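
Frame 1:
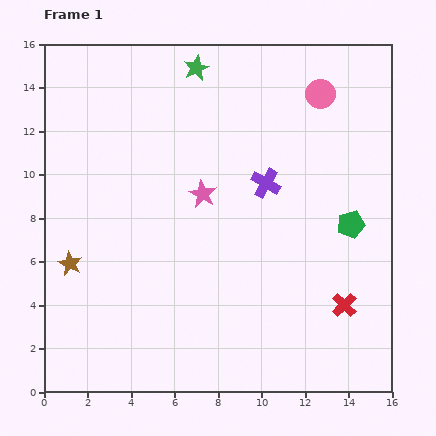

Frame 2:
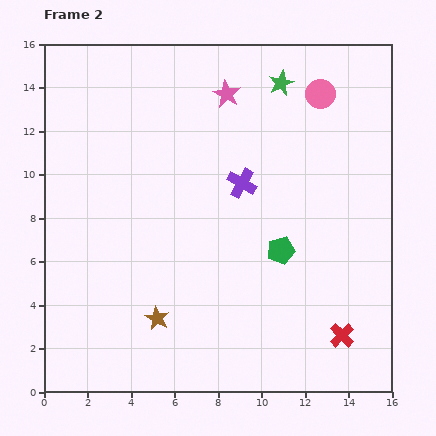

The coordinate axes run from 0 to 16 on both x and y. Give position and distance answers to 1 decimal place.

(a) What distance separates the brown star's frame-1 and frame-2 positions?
4.7

The brown star moved from (1.2, 5.9) to (5.2, 3.4), a distance of √(4.0² + 2.5²) ≈ 4.7.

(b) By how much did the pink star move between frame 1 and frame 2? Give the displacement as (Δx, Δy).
(1.1, 4.6)

The pink star was at (7.3, 9.1) in frame 1 and (8.4, 13.7) in frame 2.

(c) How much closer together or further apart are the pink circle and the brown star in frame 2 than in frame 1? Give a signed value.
-1.2

Distance in frame 1: 13.9. Distance in frame 2: 12.7.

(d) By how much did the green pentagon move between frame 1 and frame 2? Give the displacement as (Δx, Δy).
(-3.2, -1.2)

The green pentagon was at (14.1, 7.7) in frame 1 and (10.9, 6.5) in frame 2.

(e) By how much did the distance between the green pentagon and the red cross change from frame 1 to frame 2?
+1.1

Distance in frame 1: 3.7. Distance in frame 2: 4.8.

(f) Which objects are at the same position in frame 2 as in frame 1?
the pink circle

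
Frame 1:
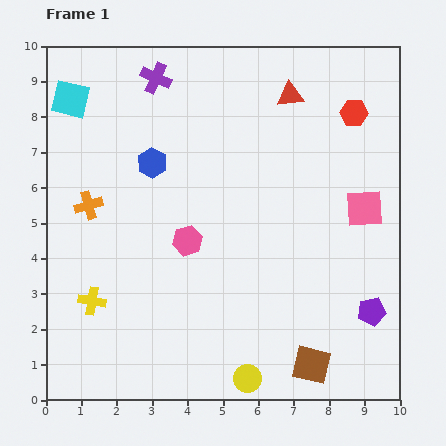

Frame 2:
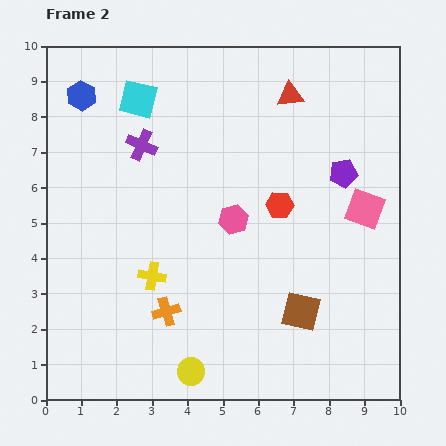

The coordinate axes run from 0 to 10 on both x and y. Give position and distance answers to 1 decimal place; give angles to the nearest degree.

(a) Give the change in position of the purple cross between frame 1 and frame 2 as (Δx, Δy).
(-0.4, -1.9)

The purple cross was at (3.1, 9.1) in frame 1 and (2.7, 7.2) in frame 2.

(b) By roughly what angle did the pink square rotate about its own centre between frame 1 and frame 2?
24° clockwise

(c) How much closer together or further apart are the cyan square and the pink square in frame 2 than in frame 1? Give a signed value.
-1.8

Distance in frame 1: 8.9. Distance in frame 2: 7.1.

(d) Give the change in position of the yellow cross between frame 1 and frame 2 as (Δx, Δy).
(1.7, 0.7)

The yellow cross was at (1.3, 2.8) in frame 1 and (3.0, 3.5) in frame 2.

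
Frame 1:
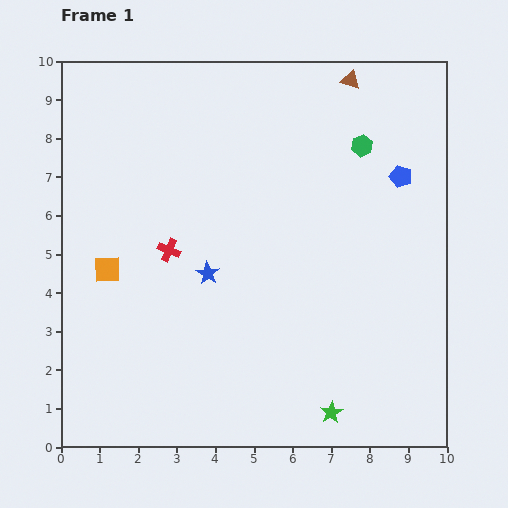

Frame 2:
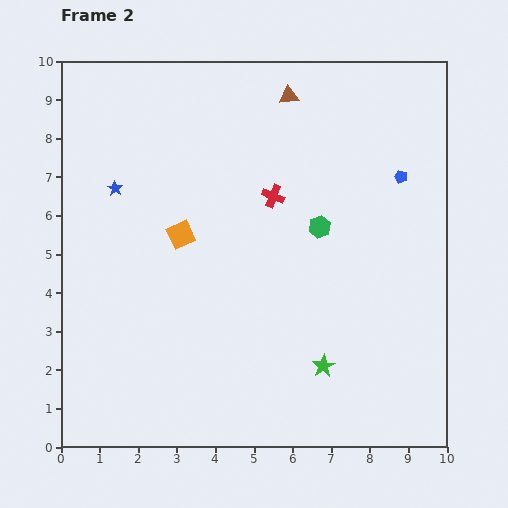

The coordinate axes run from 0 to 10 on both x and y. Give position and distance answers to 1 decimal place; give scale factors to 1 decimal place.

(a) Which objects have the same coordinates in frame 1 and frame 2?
the blue pentagon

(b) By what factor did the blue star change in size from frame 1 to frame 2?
0.6×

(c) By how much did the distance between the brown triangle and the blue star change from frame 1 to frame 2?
-1.1

Distance in frame 1: 6.2. Distance in frame 2: 5.1.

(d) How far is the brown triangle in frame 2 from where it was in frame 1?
1.6

The brown triangle moved from (7.5, 9.5) to (5.9, 9.1), a distance of √(1.6² + 0.4²) ≈ 1.6.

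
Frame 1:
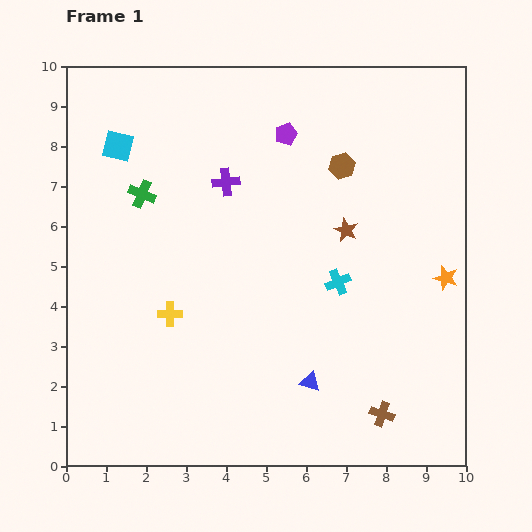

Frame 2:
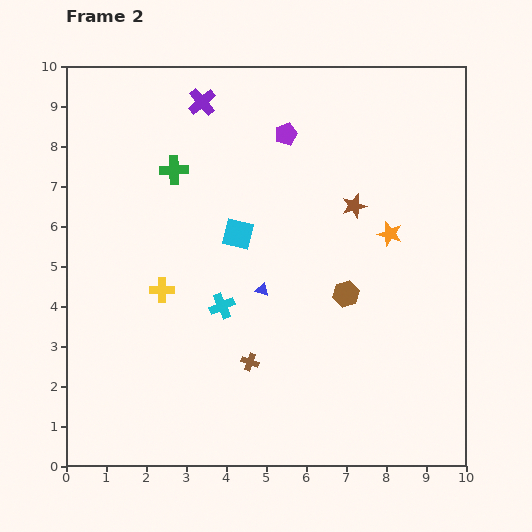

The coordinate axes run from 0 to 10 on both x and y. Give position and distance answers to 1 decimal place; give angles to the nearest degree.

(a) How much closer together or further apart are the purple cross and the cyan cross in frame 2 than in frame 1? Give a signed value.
+1.3

Distance in frame 1: 3.8. Distance in frame 2: 5.1.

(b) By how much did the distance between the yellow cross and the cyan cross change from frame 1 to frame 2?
-2.7

Distance in frame 1: 4.3. Distance in frame 2: 1.6.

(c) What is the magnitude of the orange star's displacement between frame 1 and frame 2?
1.8

The orange star moved from (9.5, 4.7) to (8.1, 5.8), a distance of √(1.4² + 1.1²) ≈ 1.8.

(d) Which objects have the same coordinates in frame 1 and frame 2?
the purple pentagon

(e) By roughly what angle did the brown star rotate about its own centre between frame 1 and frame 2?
30° clockwise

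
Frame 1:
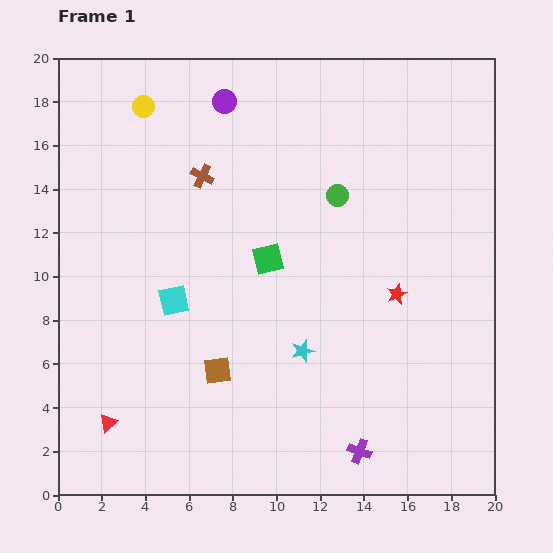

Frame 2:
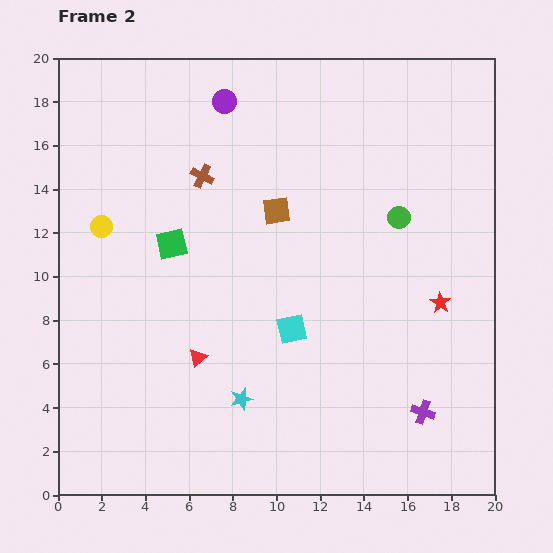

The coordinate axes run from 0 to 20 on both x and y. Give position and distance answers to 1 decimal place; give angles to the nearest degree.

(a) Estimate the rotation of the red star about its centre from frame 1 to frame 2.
15° counter-clockwise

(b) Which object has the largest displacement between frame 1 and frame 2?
the brown square

(moved 7.8; next 5.8)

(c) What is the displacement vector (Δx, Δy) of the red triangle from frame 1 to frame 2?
(4.1, 3.0)

The red triangle was at (2.3, 3.3) in frame 1 and (6.4, 6.3) in frame 2.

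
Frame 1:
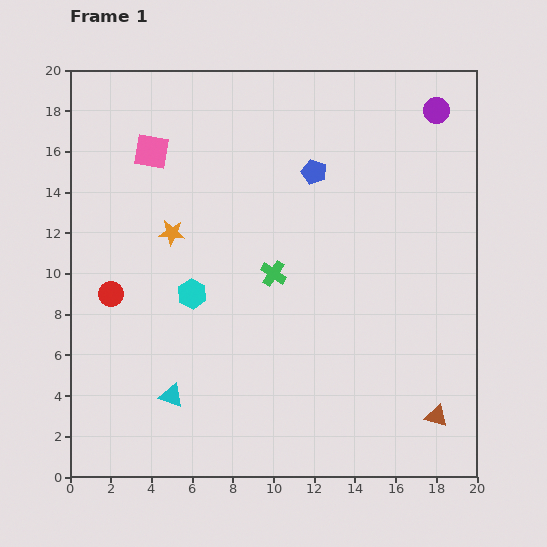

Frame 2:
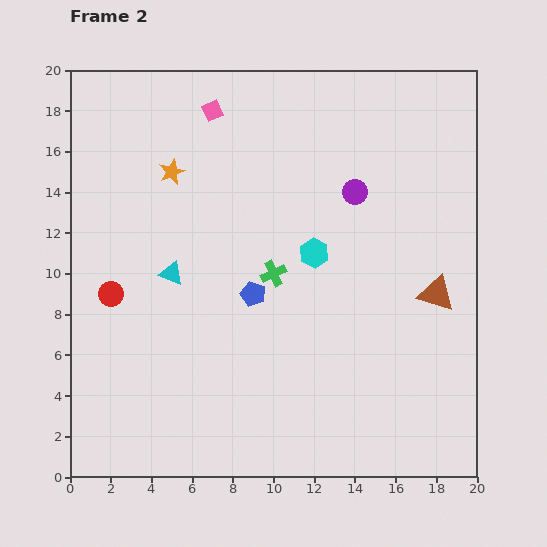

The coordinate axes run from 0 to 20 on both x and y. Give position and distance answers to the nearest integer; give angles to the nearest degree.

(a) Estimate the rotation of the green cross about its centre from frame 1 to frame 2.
31° clockwise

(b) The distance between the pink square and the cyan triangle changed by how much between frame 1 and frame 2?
-4

Distance in frame 1: 12. Distance in frame 2: 8.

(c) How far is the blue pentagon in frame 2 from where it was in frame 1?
7

The blue pentagon moved from (12, 15) to (9, 9), a distance of √(3² + 6²) ≈ 7.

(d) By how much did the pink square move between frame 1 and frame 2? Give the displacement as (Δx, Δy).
(3, 2)

The pink square was at (4, 16) in frame 1 and (7, 18) in frame 2.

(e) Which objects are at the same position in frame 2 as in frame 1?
the green cross, the red circle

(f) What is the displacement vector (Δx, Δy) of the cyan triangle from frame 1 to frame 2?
(0, 6)

The cyan triangle was at (5, 4) in frame 1 and (5, 10) in frame 2.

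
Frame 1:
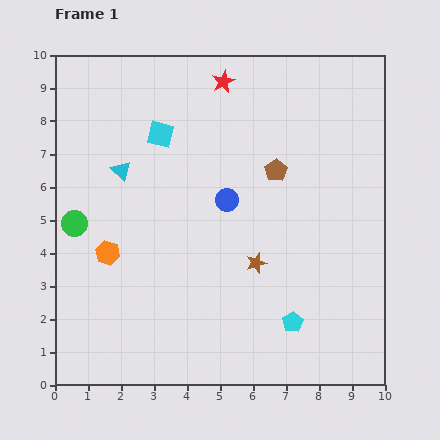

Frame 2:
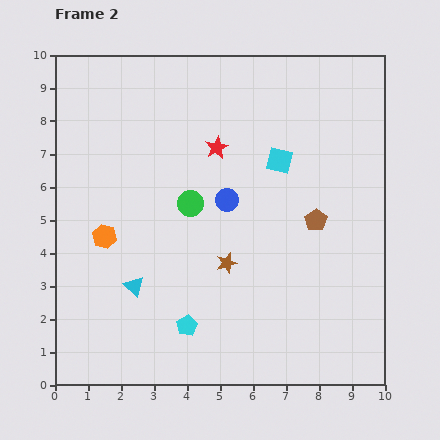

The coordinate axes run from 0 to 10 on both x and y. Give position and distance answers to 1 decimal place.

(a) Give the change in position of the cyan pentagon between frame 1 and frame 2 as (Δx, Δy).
(-3.2, -0.1)

The cyan pentagon was at (7.2, 1.9) in frame 1 and (4.0, 1.8) in frame 2.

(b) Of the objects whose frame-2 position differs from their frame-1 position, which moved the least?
the orange hexagon

(moved 0.5)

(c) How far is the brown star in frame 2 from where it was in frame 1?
0.9

The brown star moved from (6.1, 3.7) to (5.2, 3.7), a distance of √(0.9² + 0.0²) ≈ 0.9.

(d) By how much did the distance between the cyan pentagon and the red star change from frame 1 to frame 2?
-2.1

Distance in frame 1: 7.6. Distance in frame 2: 5.5.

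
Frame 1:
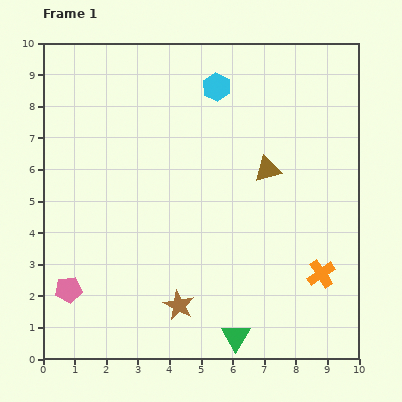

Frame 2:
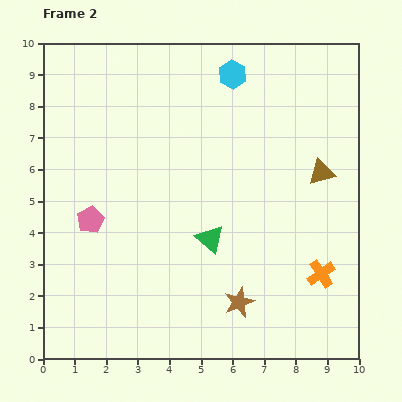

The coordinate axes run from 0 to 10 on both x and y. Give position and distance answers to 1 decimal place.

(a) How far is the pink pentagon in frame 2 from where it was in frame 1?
2.3

The pink pentagon moved from (0.8, 2.2) to (1.5, 4.4), a distance of √(0.7² + 2.2²) ≈ 2.3.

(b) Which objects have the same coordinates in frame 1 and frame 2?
the orange cross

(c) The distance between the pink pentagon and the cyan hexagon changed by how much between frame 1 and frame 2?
-1.5

Distance in frame 1: 7.9. Distance in frame 2: 6.4.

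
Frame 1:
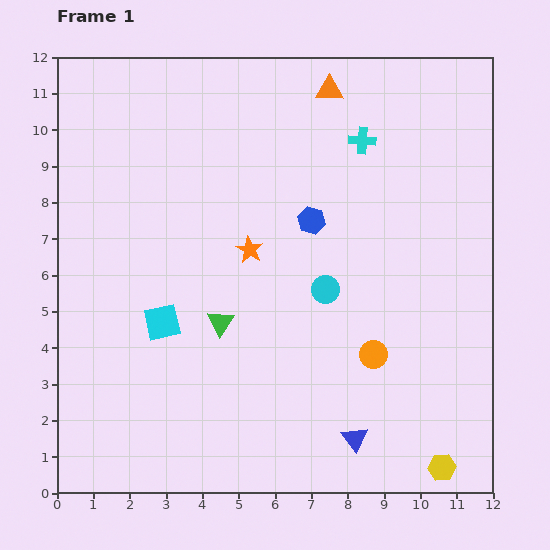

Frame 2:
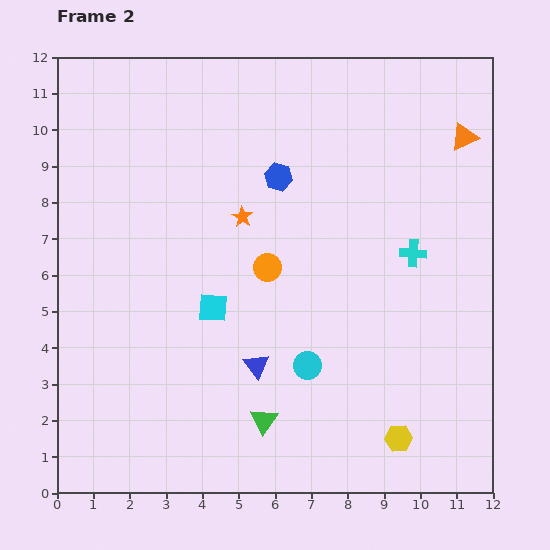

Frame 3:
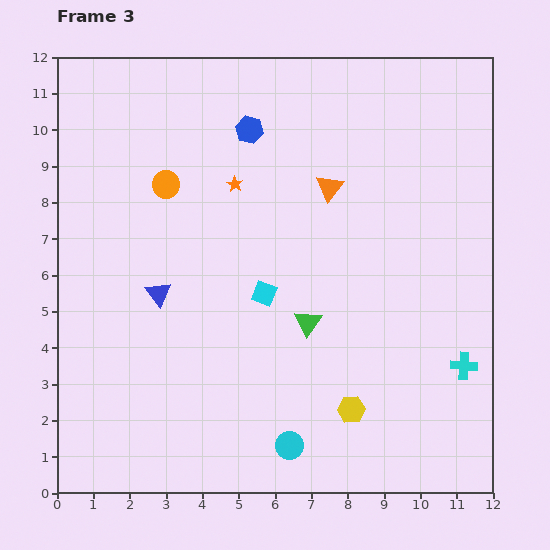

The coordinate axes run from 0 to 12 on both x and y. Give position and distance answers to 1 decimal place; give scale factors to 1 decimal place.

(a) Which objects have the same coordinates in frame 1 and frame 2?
none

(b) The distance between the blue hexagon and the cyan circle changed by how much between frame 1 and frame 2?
+3.4

Distance in frame 1: 1.9. Distance in frame 2: 5.3.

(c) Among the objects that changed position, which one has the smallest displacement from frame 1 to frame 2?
the orange star

(moved 0.9)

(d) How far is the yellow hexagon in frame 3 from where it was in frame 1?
3.0

The yellow hexagon moved from (10.6, 0.7) to (8.1, 2.3), a distance of √(2.5² + 1.6²) ≈ 3.0.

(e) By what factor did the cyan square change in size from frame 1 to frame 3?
0.7×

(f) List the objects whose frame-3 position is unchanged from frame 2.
none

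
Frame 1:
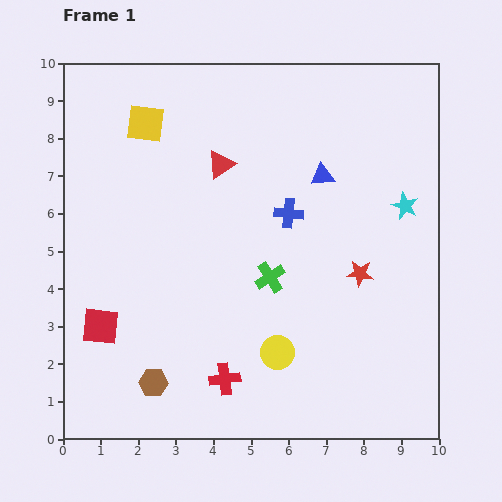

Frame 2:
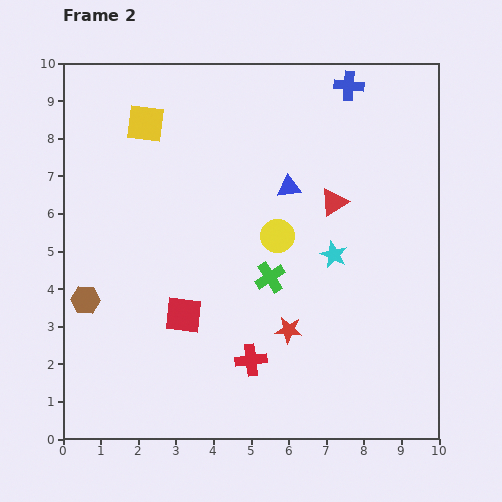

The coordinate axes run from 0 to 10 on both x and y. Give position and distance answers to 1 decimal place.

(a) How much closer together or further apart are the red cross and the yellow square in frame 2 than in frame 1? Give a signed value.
-0.2

Distance in frame 1: 7.1. Distance in frame 2: 6.9.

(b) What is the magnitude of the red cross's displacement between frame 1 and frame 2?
0.9

The red cross moved from (4.3, 1.6) to (5.0, 2.1), a distance of √(0.7² + 0.5²) ≈ 0.9.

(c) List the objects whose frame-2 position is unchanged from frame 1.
the green cross, the yellow square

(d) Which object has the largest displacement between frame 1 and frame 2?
the blue cross

(moved 3.8; next 3.2)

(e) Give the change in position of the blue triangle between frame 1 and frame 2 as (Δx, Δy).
(-0.9, -0.3)

The blue triangle was at (6.9, 7.0) in frame 1 and (6.0, 6.7) in frame 2.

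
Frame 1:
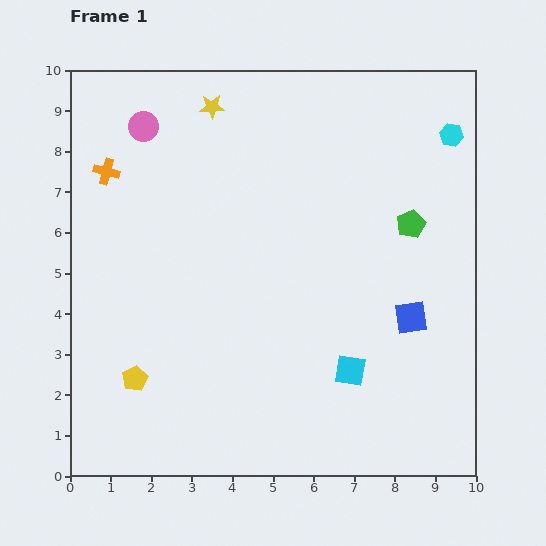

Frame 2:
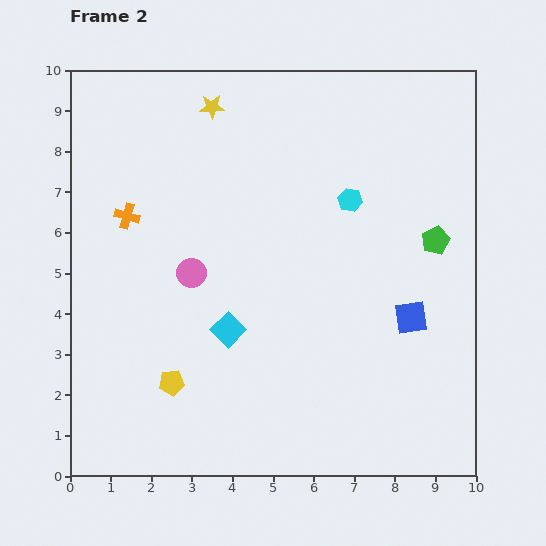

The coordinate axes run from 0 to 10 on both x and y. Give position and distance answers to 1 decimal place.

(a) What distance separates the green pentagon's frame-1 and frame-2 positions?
0.7

The green pentagon moved from (8.4, 6.2) to (9.0, 5.8), a distance of √(0.6² + 0.4²) ≈ 0.7.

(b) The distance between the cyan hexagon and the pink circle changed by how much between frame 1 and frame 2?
-3.3

Distance in frame 1: 7.6. Distance in frame 2: 4.3.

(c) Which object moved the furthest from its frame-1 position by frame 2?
the pink circle

(moved 3.8; next 3.2)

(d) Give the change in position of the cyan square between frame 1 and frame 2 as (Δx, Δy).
(-3.0, 1.0)

The cyan square was at (6.9, 2.6) in frame 1 and (3.9, 3.6) in frame 2.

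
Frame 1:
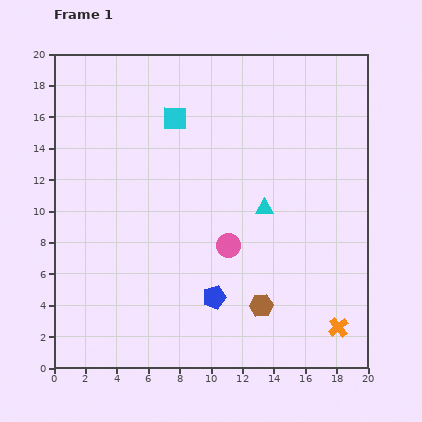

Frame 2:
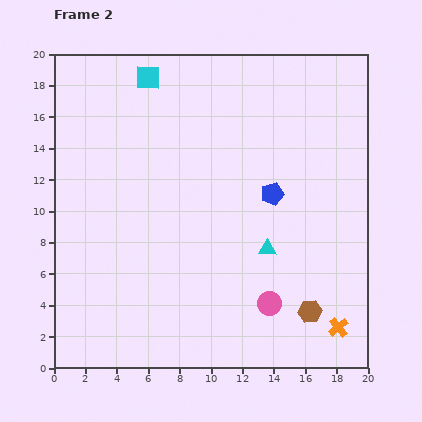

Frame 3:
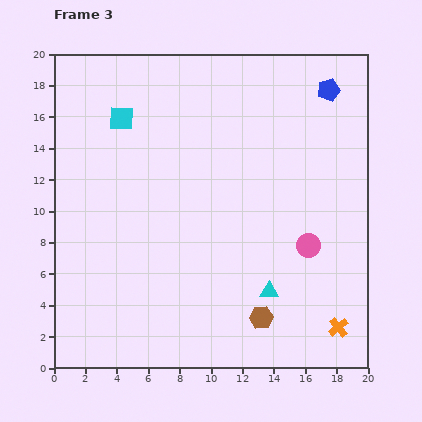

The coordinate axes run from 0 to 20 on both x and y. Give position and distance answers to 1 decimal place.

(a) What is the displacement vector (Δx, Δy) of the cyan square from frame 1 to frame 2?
(-1.7, 2.6)

The cyan square was at (7.7, 15.9) in frame 1 and (6.0, 18.5) in frame 2.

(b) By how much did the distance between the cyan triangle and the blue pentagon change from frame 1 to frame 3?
+6.9

Distance in frame 1: 6.5. Distance in frame 3: 13.4.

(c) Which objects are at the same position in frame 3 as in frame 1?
the orange cross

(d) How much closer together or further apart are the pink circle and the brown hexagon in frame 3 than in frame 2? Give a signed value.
+2.9

Distance in frame 2: 2.6. Distance in frame 3: 5.5.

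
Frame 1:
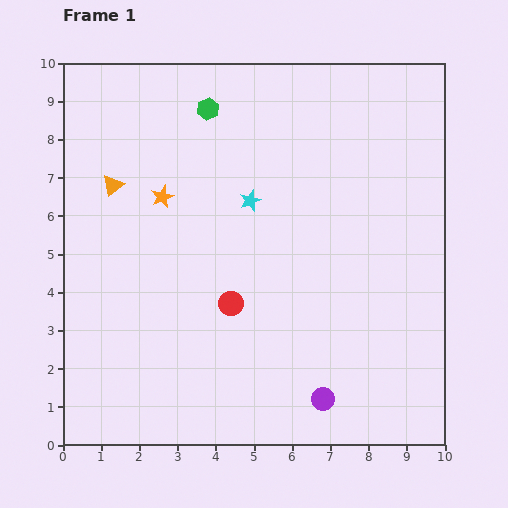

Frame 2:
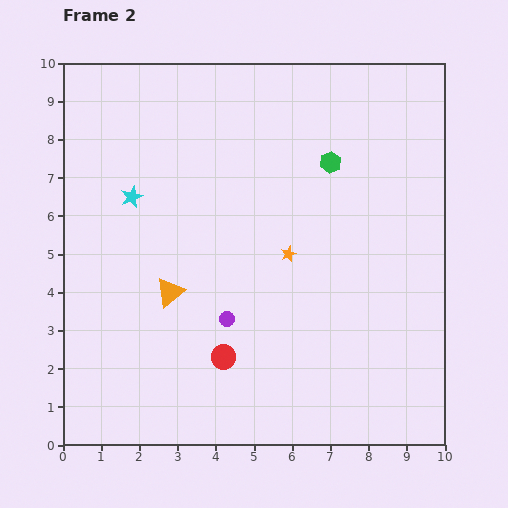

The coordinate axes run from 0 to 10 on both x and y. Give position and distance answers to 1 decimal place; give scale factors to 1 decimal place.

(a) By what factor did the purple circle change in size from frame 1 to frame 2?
0.6×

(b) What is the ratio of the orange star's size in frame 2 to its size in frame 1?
0.7×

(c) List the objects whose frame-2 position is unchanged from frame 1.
none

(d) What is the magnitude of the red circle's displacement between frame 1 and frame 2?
1.4

The red circle moved from (4.4, 3.7) to (4.2, 2.3), a distance of √(0.2² + 1.4²) ≈ 1.4.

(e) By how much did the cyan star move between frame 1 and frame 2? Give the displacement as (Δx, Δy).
(-3.1, 0.1)

The cyan star was at (4.9, 6.4) in frame 1 and (1.8, 6.5) in frame 2.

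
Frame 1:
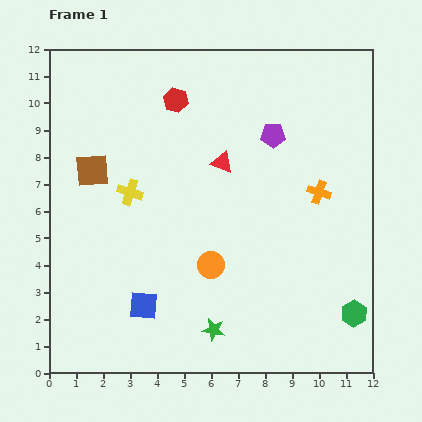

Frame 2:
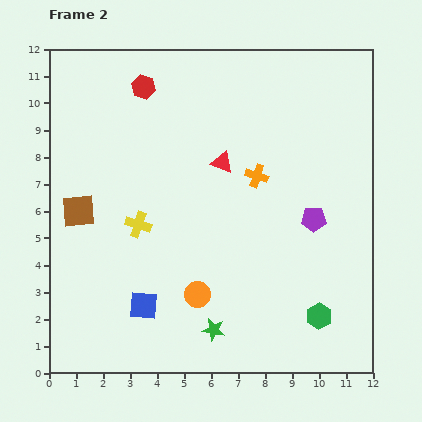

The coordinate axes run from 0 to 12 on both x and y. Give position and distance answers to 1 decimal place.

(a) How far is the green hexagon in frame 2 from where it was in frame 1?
1.3

The green hexagon moved from (11.3, 2.2) to (10.0, 2.1), a distance of √(1.3² + 0.1²) ≈ 1.3.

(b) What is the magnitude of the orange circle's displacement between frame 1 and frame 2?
1.2

The orange circle moved from (6.0, 4.0) to (5.5, 2.9), a distance of √(0.5² + 1.1²) ≈ 1.2.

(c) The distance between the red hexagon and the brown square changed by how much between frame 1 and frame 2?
+1.2

Distance in frame 1: 4.0. Distance in frame 2: 5.2.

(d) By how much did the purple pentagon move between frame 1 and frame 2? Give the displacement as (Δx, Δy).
(1.5, -3.1)

The purple pentagon was at (8.3, 8.8) in frame 1 and (9.8, 5.7) in frame 2.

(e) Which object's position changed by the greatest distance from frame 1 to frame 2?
the purple pentagon

(moved 3.4; next 2.4)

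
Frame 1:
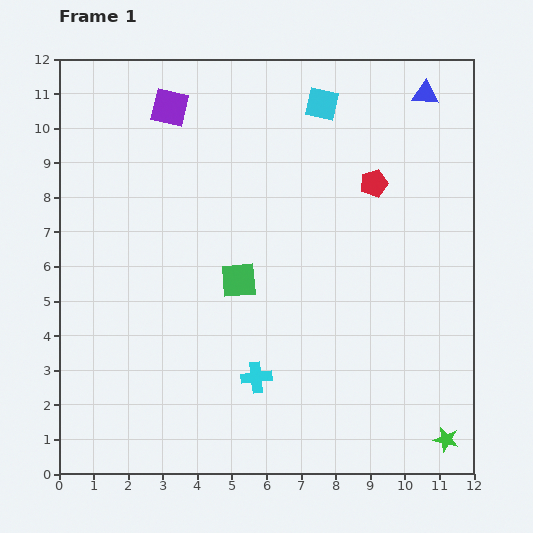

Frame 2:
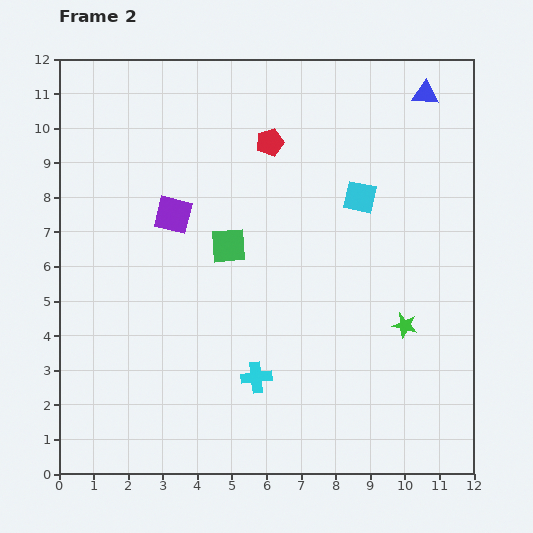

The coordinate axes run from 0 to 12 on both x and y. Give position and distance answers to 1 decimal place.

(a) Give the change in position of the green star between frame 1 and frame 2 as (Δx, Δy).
(-1.2, 3.3)

The green star was at (11.2, 1.0) in frame 1 and (10.0, 4.3) in frame 2.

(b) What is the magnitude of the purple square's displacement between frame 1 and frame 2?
3.1

The purple square moved from (3.2, 10.6) to (3.3, 7.5), a distance of √(0.1² + 3.1²) ≈ 3.1.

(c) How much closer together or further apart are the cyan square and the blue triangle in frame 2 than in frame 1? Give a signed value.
+0.6

Distance in frame 1: 3.0. Distance in frame 2: 3.6.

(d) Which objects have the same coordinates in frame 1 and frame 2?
the blue triangle, the cyan cross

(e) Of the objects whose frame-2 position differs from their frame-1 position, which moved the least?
the green square

(moved 1.0)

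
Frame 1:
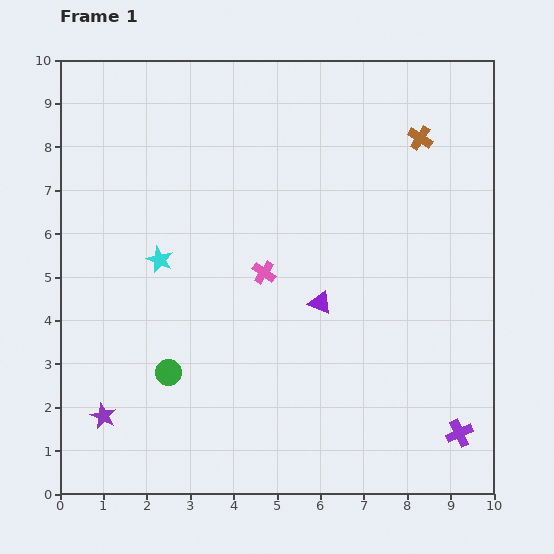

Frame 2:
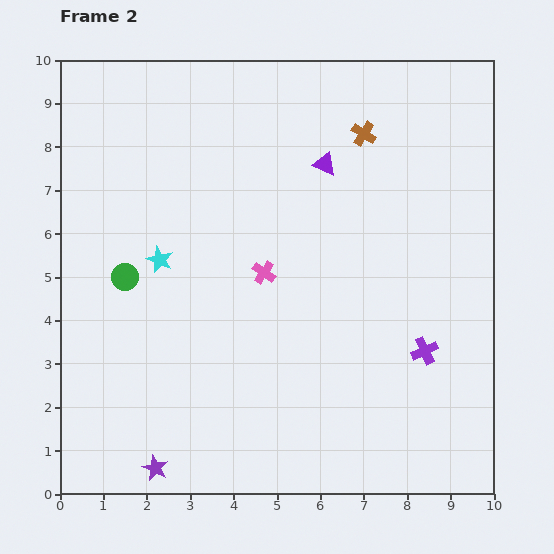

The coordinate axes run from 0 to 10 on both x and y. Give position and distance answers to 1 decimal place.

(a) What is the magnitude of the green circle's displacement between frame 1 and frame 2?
2.4

The green circle moved from (2.5, 2.8) to (1.5, 5.0), a distance of √(1.0² + 2.2²) ≈ 2.4.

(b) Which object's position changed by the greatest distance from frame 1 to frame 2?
the purple triangle

(moved 3.2; next 2.4)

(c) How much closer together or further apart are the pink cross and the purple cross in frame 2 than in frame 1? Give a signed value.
-1.7

Distance in frame 1: 5.8. Distance in frame 2: 4.1.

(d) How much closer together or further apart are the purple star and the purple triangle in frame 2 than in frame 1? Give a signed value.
+2.4

Distance in frame 1: 5.6. Distance in frame 2: 8.0.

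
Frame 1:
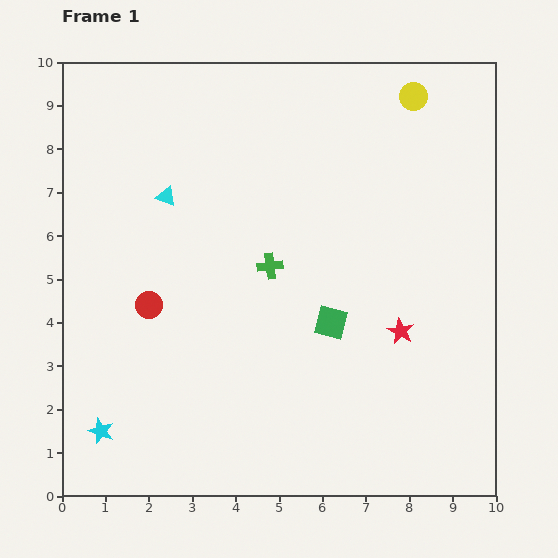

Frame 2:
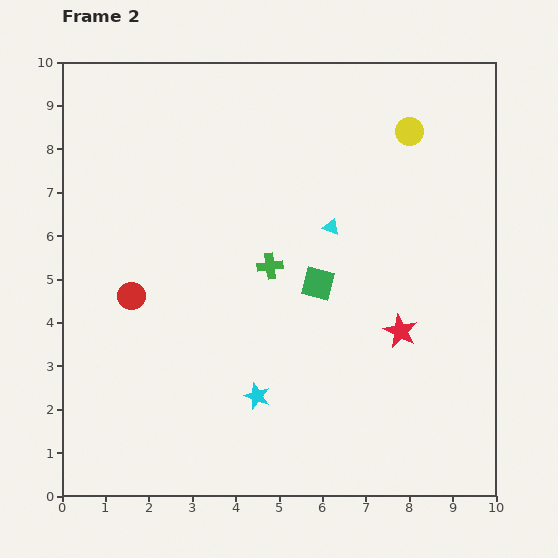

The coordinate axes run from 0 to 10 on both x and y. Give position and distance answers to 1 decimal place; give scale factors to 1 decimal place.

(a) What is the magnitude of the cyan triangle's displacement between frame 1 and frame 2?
3.9

The cyan triangle moved from (2.4, 6.9) to (6.2, 6.2), a distance of √(3.8² + 0.7²) ≈ 3.9.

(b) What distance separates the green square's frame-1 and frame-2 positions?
0.9

The green square moved from (6.2, 4.0) to (5.9, 4.9), a distance of √(0.3² + 0.9²) ≈ 0.9.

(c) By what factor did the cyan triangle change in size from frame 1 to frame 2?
0.8×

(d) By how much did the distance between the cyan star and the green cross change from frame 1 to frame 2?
-2.4

Distance in frame 1: 5.4. Distance in frame 2: 3.0.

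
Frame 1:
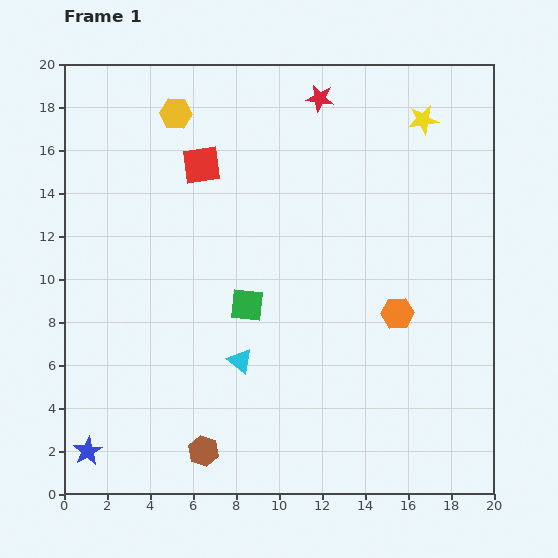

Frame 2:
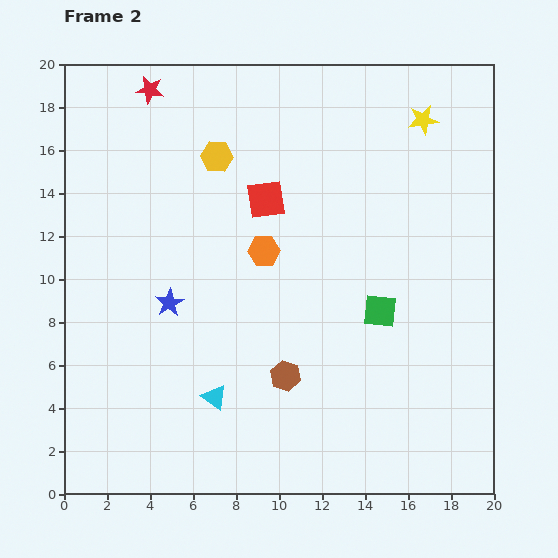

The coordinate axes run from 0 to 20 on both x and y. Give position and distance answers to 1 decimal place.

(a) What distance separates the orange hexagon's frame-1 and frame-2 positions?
6.8

The orange hexagon moved from (15.5, 8.4) to (9.3, 11.3), a distance of √(6.2² + 2.9²) ≈ 6.8.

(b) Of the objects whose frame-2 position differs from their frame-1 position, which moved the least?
the cyan triangle

(moved 2.1)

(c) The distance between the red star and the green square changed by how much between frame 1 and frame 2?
+4.7

Distance in frame 1: 10.2. Distance in frame 2: 14.9.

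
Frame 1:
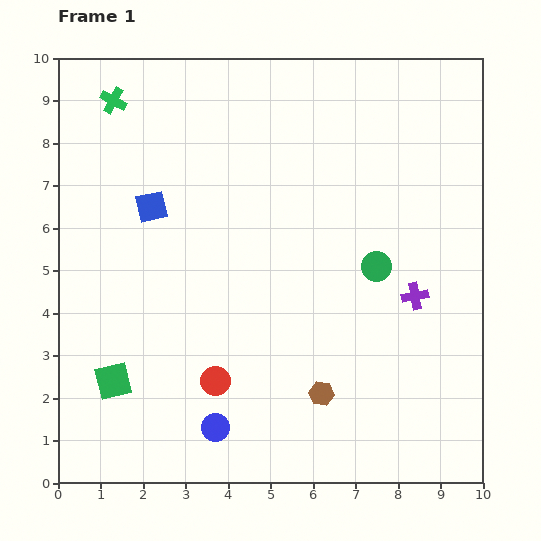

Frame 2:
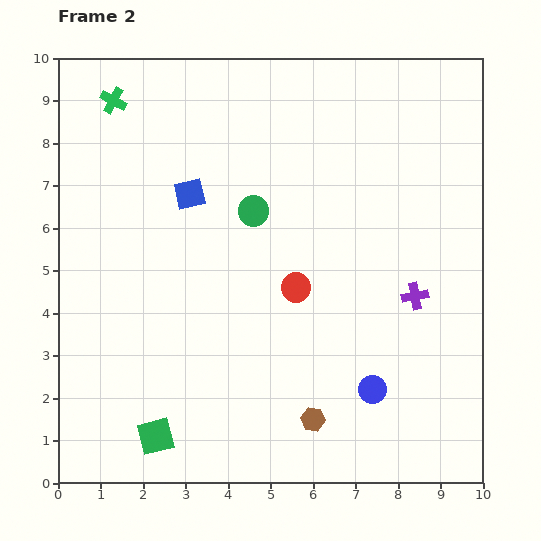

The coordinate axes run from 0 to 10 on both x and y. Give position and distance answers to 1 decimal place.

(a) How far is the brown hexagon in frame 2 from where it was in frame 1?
0.6

The brown hexagon moved from (6.2, 2.1) to (6.0, 1.5), a distance of √(0.2² + 0.6²) ≈ 0.6.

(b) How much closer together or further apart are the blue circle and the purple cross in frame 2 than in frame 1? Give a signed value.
-3.2

Distance in frame 1: 5.6. Distance in frame 2: 2.4.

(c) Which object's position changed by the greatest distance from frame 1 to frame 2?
the blue circle

(moved 3.8; next 3.2)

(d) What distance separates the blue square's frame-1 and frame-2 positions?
0.9

The blue square moved from (2.2, 6.5) to (3.1, 6.8), a distance of √(0.9² + 0.3²) ≈ 0.9.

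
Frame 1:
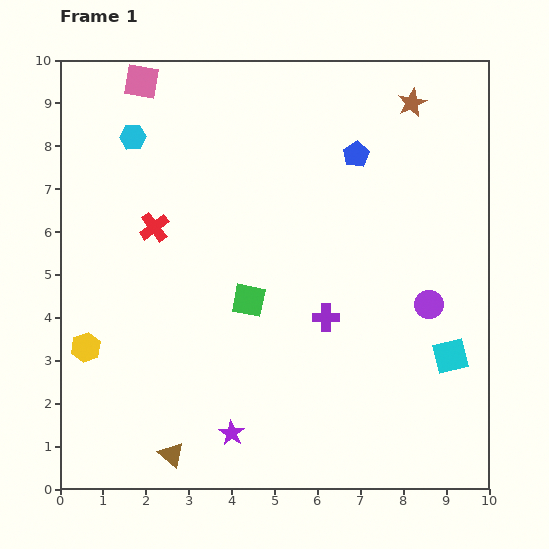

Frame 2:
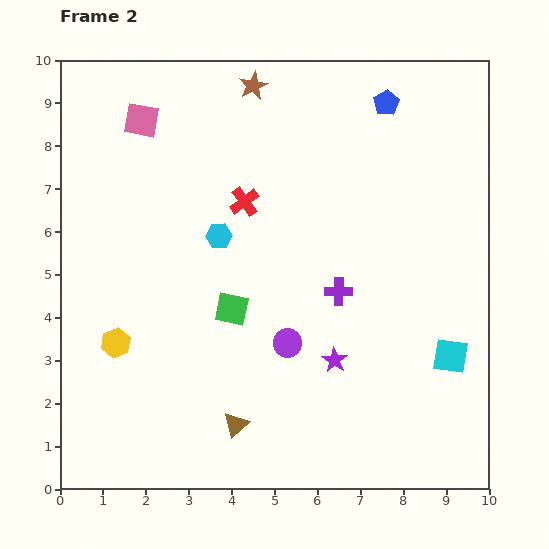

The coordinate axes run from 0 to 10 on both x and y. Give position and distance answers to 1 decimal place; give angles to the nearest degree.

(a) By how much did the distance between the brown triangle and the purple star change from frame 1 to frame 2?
+1.2

Distance in frame 1: 1.5. Distance in frame 2: 2.7.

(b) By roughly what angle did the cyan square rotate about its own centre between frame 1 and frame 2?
23° clockwise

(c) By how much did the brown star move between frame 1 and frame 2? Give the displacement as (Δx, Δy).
(-3.7, 0.4)

The brown star was at (8.2, 9.0) in frame 1 and (4.5, 9.4) in frame 2.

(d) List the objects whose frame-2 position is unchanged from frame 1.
the cyan square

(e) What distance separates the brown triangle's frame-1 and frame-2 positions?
1.7

The brown triangle moved from (2.6, 0.8) to (4.1, 1.5), a distance of √(1.5² + 0.7²) ≈ 1.7.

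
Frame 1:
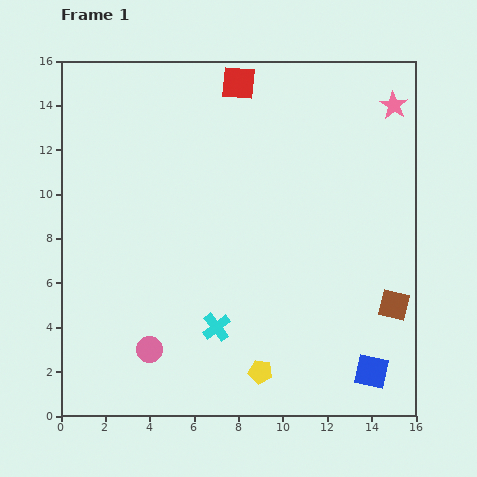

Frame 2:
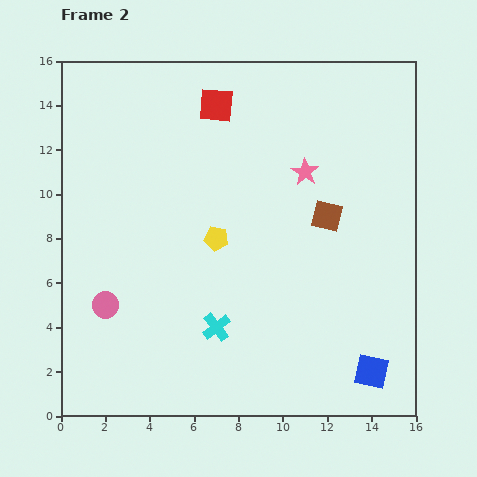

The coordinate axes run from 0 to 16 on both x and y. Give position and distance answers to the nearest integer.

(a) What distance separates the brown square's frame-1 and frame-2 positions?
5

The brown square moved from (15, 5) to (12, 9), a distance of √(3² + 4²) ≈ 5.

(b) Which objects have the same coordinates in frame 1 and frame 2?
the blue square, the cyan cross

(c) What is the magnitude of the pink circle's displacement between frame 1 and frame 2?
3

The pink circle moved from (4, 3) to (2, 5), a distance of √(2² + 2²) ≈ 3.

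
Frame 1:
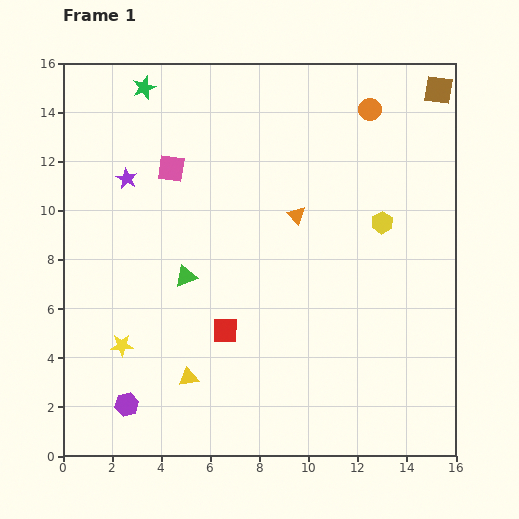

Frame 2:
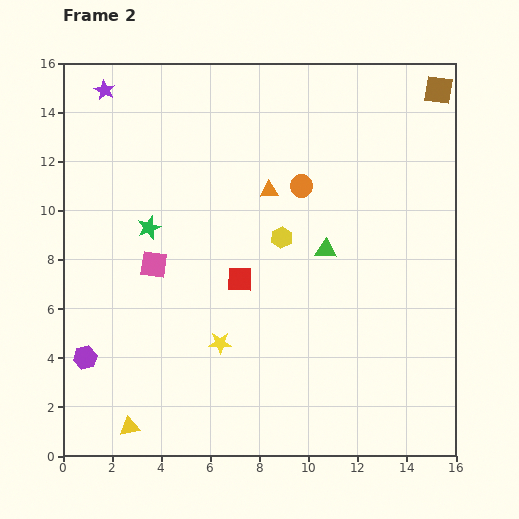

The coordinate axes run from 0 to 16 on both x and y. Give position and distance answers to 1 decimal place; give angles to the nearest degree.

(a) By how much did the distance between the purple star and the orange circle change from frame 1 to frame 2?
-1.4

Distance in frame 1: 10.3. Distance in frame 2: 8.9.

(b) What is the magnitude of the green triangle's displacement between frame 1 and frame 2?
5.8

The green triangle moved from (5.0, 7.3) to (10.7, 8.4), a distance of √(5.7² + 1.1²) ≈ 5.8.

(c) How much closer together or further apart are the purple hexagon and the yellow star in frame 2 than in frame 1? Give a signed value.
+3.1

Distance in frame 1: 2.4. Distance in frame 2: 5.5.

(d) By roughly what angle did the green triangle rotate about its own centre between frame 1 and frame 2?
21° clockwise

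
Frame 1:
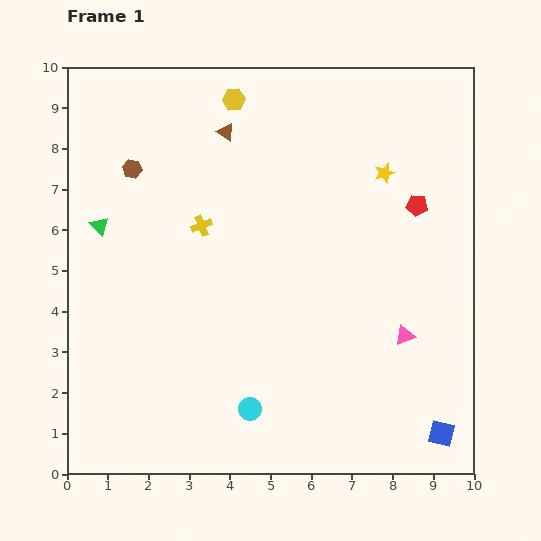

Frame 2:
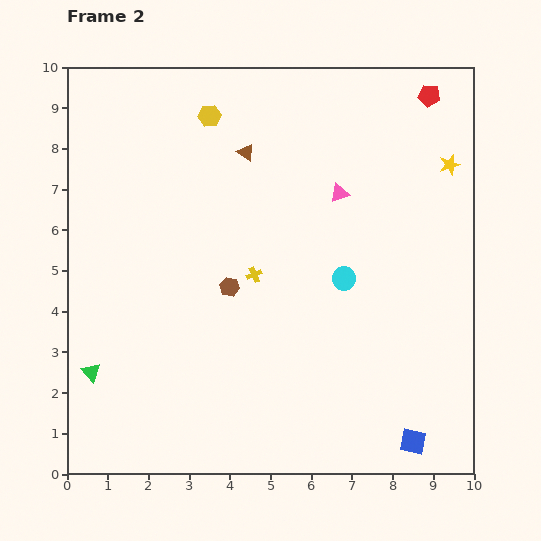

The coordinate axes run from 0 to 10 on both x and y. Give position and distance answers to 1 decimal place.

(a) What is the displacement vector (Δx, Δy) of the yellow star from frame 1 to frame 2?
(1.6, 0.2)

The yellow star was at (7.8, 7.4) in frame 1 and (9.4, 7.6) in frame 2.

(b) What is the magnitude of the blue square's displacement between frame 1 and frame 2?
0.7

The blue square moved from (9.2, 1.0) to (8.5, 0.8), a distance of √(0.7² + 0.2²) ≈ 0.7.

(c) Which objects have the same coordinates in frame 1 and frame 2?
none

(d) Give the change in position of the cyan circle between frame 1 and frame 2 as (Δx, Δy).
(2.3, 3.2)

The cyan circle was at (4.5, 1.6) in frame 1 and (6.8, 4.8) in frame 2.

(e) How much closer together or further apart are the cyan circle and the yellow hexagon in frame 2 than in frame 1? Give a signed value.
-2.4

Distance in frame 1: 7.6. Distance in frame 2: 5.2.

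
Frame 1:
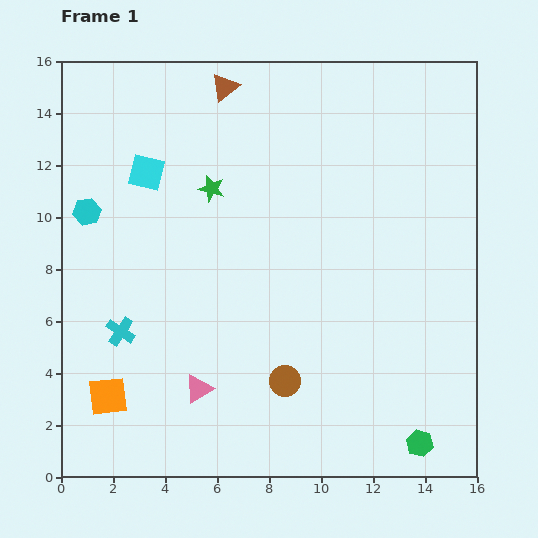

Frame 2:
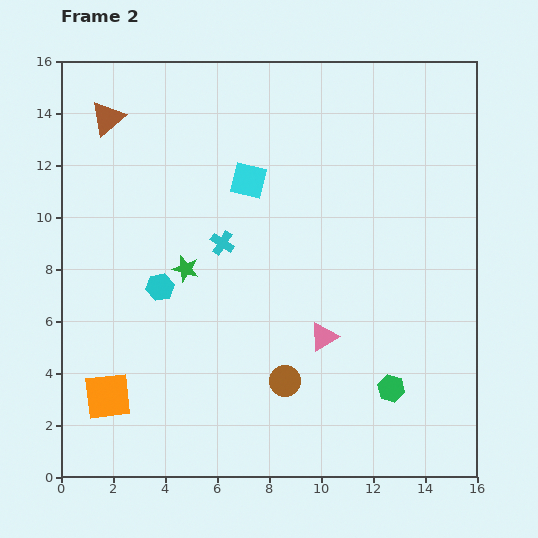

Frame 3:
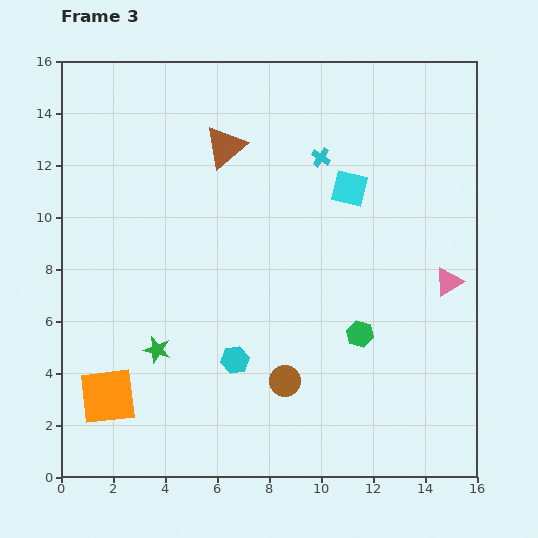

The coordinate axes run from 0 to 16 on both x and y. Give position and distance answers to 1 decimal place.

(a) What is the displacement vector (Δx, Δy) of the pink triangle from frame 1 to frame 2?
(4.8, 2.0)

The pink triangle was at (5.3, 3.4) in frame 1 and (10.1, 5.4) in frame 2.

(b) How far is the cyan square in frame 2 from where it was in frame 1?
3.9

The cyan square moved from (3.3, 11.7) to (7.2, 11.4), a distance of √(3.9² + 0.3²) ≈ 3.9.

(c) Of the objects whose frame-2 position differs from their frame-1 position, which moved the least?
the green hexagon

(moved 2.4)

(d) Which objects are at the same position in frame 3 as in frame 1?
the brown circle, the orange square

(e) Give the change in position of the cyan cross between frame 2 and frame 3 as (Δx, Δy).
(3.8, 3.3)

The cyan cross was at (6.2, 9.0) in frame 2 and (10.0, 12.3) in frame 3.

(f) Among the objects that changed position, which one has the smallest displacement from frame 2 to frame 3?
the green hexagon

(moved 2.4)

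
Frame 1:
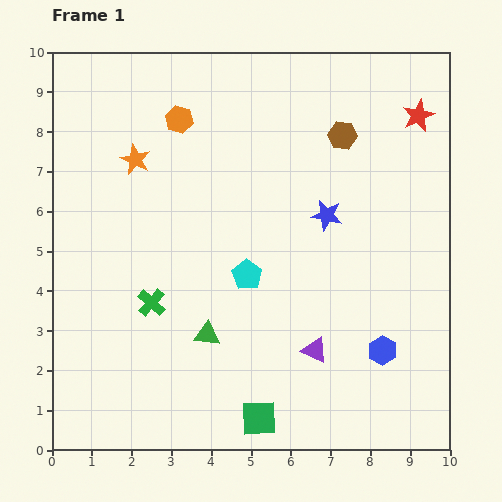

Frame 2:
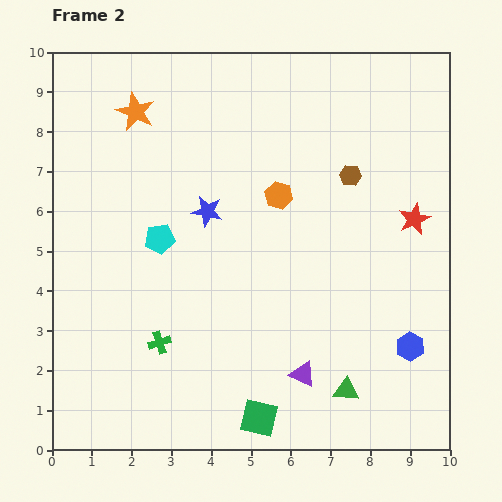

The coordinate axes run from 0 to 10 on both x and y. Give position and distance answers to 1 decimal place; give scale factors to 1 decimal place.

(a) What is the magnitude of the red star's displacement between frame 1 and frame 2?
2.6

The red star moved from (9.2, 8.4) to (9.1, 5.8), a distance of √(0.1² + 2.6²) ≈ 2.6.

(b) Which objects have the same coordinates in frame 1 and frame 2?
the green square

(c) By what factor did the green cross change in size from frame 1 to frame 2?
0.8×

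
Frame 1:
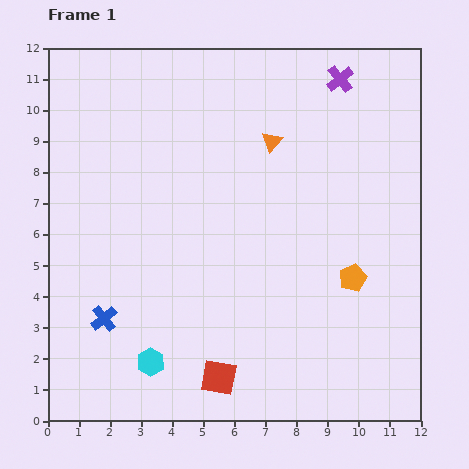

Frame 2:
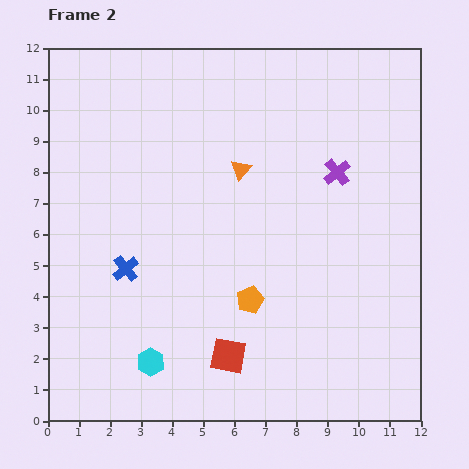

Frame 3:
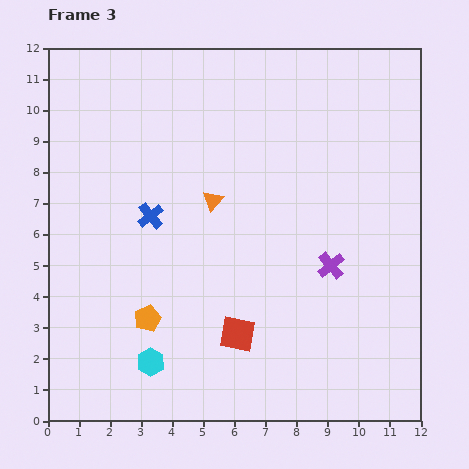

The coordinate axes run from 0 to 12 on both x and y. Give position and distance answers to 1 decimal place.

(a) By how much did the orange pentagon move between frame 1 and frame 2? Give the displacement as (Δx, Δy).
(-3.3, -0.7)

The orange pentagon was at (9.8, 4.6) in frame 1 and (6.5, 3.9) in frame 2.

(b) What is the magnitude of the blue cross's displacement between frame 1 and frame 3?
3.6

The blue cross moved from (1.8, 3.3) to (3.3, 6.6), a distance of √(1.5² + 3.3²) ≈ 3.6.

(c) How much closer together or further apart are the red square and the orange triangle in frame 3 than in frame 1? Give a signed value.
-3.4

Distance in frame 1: 7.8. Distance in frame 3: 4.4.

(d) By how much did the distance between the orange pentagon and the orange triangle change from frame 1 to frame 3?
-0.8

Distance in frame 1: 5.1. Distance in frame 3: 4.3.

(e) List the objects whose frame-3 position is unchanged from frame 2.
the cyan hexagon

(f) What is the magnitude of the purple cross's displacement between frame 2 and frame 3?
3.0

The purple cross moved from (9.3, 8.0) to (9.1, 5.0), a distance of √(0.2² + 3.0²) ≈ 3.0.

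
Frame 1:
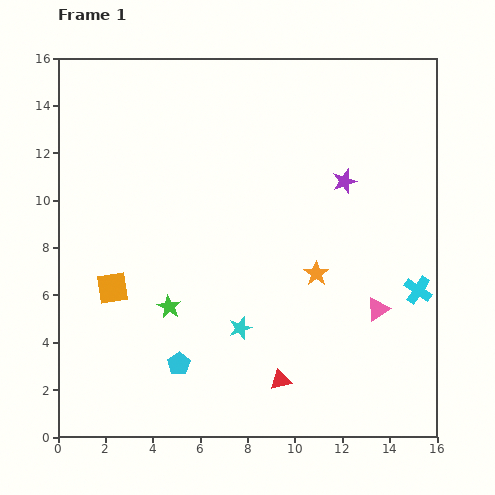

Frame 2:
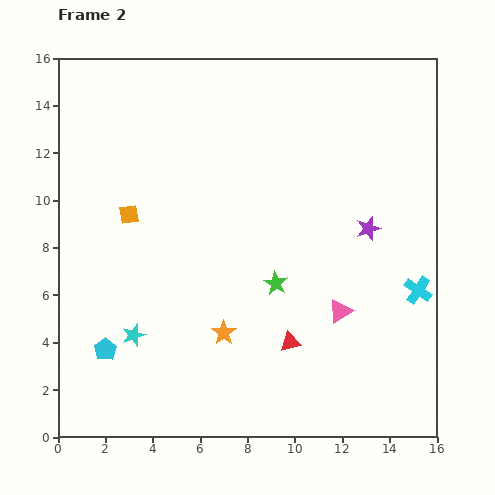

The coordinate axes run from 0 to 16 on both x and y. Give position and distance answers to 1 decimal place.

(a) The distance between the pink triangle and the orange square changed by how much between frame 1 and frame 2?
-1.4

Distance in frame 1: 11.2. Distance in frame 2: 9.8.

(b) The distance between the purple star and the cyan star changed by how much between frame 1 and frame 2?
+3.3

Distance in frame 1: 7.6. Distance in frame 2: 10.9.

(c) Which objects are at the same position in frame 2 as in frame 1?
the cyan cross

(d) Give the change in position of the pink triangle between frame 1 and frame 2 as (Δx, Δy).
(-1.6, -0.1)

The pink triangle was at (13.5, 5.4) in frame 1 and (11.9, 5.3) in frame 2.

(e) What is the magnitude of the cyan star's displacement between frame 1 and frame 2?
4.5

The cyan star moved from (7.7, 4.6) to (3.2, 4.3), a distance of √(4.5² + 0.3²) ≈ 4.5.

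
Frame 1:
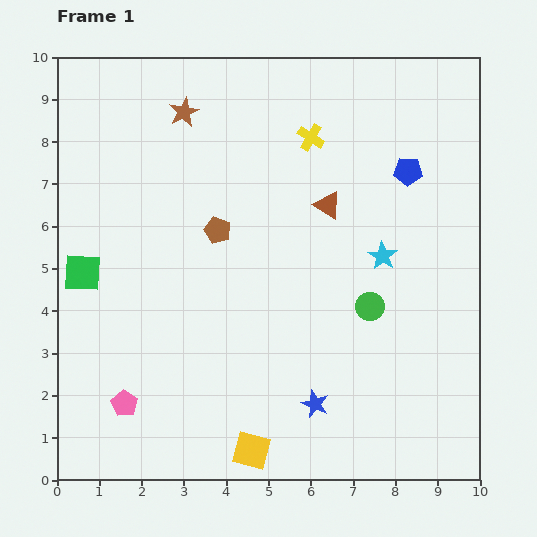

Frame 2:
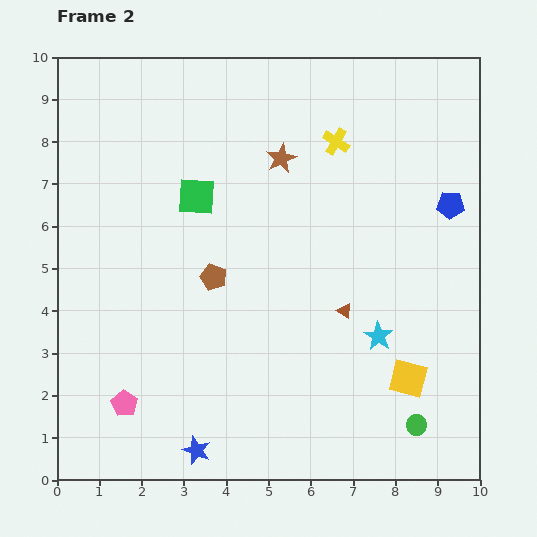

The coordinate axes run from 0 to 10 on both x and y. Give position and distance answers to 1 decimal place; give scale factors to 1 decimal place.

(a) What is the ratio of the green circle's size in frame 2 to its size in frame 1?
0.7×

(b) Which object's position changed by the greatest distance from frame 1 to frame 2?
the yellow square

(moved 4.1; next 3.2)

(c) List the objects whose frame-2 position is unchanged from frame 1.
the pink pentagon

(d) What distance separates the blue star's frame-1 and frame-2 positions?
3.0

The blue star moved from (6.1, 1.8) to (3.3, 0.7), a distance of √(2.8² + 1.1²) ≈ 3.0.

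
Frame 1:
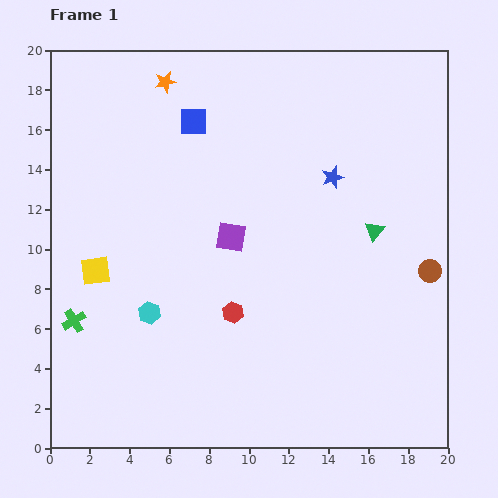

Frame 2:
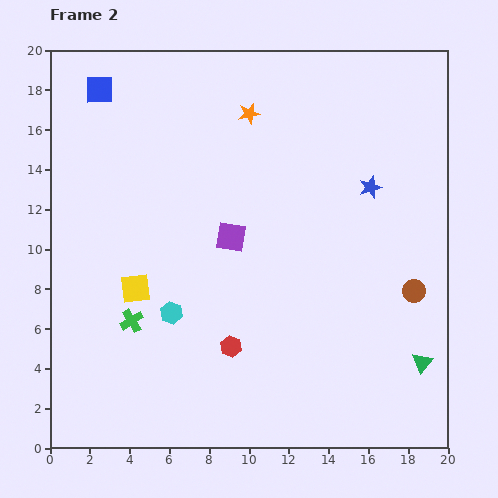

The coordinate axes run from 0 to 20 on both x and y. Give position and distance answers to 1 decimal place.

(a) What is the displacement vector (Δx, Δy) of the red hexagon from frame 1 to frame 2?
(-0.1, -1.7)

The red hexagon was at (9.2, 6.8) in frame 1 and (9.1, 5.1) in frame 2.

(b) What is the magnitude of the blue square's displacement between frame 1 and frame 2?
5.0

The blue square moved from (7.2, 16.4) to (2.5, 18.0), a distance of √(4.7² + 1.6²) ≈ 5.0.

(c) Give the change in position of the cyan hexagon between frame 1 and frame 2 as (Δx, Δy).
(1.1, 0.0)

The cyan hexagon was at (5.0, 6.8) in frame 1 and (6.1, 6.8) in frame 2.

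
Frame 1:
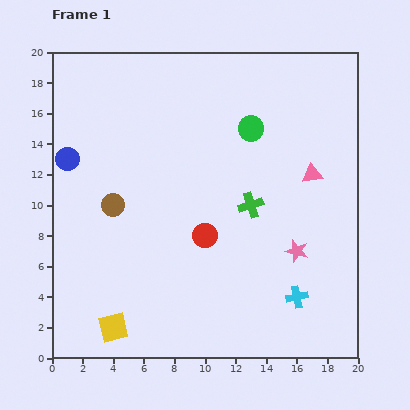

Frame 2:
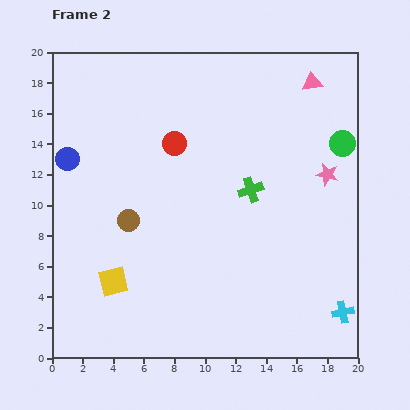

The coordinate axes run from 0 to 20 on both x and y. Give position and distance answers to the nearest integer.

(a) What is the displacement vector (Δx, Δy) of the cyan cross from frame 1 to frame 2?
(3, -1)

The cyan cross was at (16, 4) in frame 1 and (19, 3) in frame 2.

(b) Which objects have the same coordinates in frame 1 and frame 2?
the blue circle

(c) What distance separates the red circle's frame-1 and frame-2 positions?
6

The red circle moved from (10, 8) to (8, 14), a distance of √(2² + 6²) ≈ 6.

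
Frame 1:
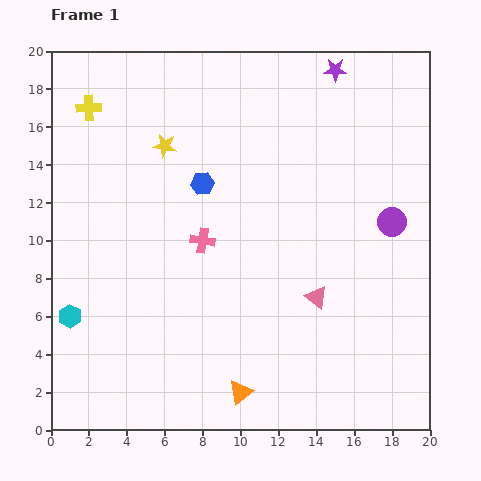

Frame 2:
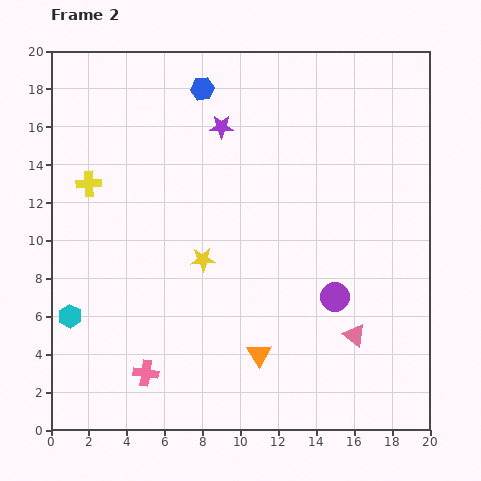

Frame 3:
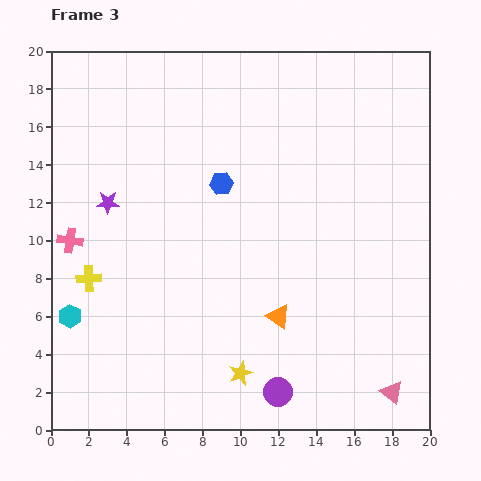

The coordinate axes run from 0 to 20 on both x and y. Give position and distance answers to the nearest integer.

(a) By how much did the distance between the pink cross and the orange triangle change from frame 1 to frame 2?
-2

Distance in frame 1: 8. Distance in frame 2: 6.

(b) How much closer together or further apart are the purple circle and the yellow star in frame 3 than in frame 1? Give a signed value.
-11

Distance in frame 1: 13. Distance in frame 3: 2.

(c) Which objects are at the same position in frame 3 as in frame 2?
the cyan hexagon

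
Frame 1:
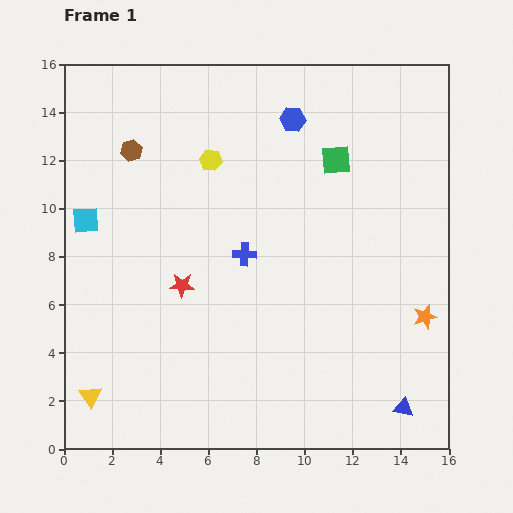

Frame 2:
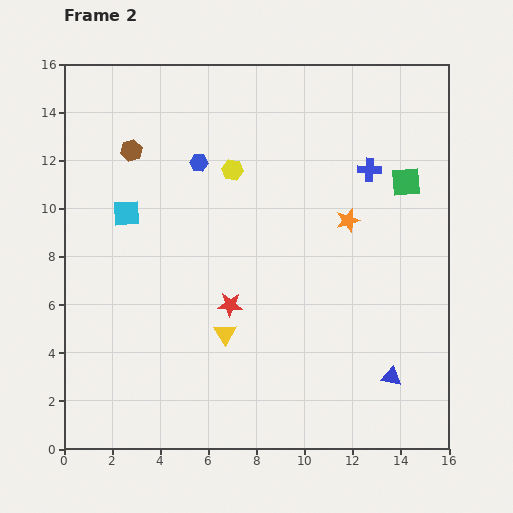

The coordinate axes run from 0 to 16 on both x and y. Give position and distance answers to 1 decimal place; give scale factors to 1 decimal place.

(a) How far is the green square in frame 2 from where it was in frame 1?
3.0

The green square moved from (11.3, 12.0) to (14.2, 11.1), a distance of √(2.9² + 0.9²) ≈ 3.0.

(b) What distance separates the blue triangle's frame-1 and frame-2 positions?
1.4

The blue triangle moved from (14.1, 1.7) to (13.6, 3.0), a distance of √(0.5² + 1.3²) ≈ 1.4.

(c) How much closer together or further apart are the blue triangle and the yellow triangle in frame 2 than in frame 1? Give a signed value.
-5.9

Distance in frame 1: 13.0. Distance in frame 2: 7.1.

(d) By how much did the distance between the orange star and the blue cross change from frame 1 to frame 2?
-5.6

Distance in frame 1: 7.9. Distance in frame 2: 2.3.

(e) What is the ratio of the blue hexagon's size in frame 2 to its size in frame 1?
0.7×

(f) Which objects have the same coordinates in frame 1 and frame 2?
the brown hexagon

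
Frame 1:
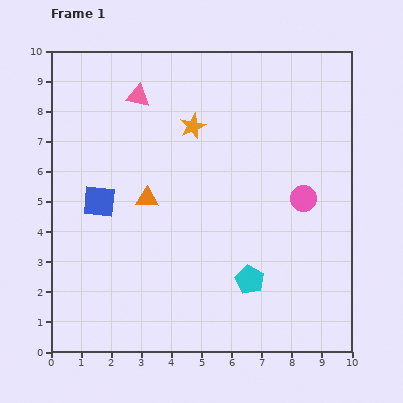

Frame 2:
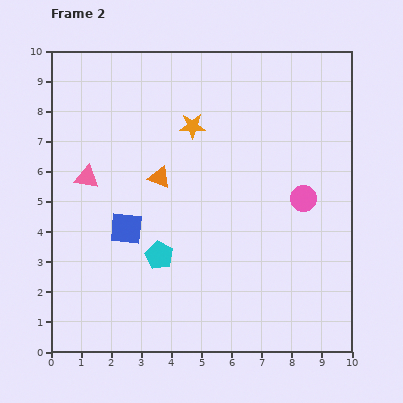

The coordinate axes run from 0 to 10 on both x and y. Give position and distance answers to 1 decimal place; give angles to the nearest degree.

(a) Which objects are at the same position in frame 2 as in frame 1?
the orange star, the pink circle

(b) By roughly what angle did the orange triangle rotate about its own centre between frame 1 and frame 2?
20° clockwise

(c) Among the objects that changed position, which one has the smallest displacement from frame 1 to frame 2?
the orange triangle

(moved 0.8)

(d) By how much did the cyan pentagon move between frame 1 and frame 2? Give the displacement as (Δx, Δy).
(-3.0, 0.8)

The cyan pentagon was at (6.6, 2.4) in frame 1 and (3.6, 3.2) in frame 2.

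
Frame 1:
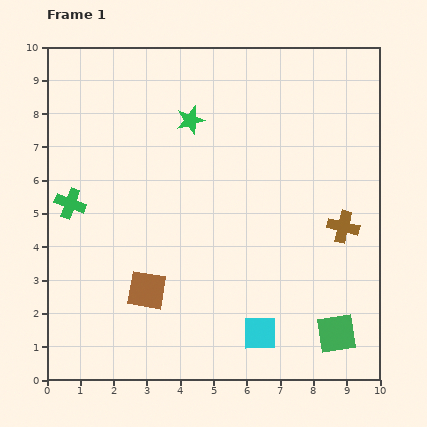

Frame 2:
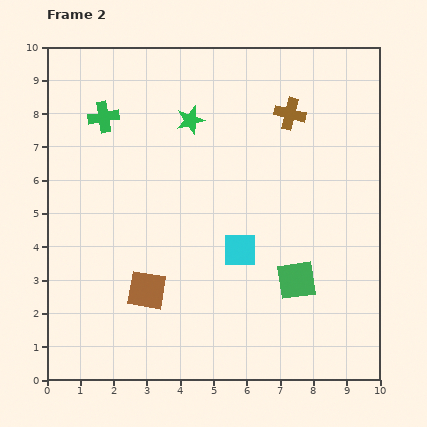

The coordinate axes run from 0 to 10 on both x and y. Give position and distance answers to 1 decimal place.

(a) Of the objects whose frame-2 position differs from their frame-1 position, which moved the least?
the green square

(moved 2.0)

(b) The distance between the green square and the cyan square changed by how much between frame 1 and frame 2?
-0.4

Distance in frame 1: 2.3. Distance in frame 2: 1.9.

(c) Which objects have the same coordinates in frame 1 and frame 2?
the green star, the brown square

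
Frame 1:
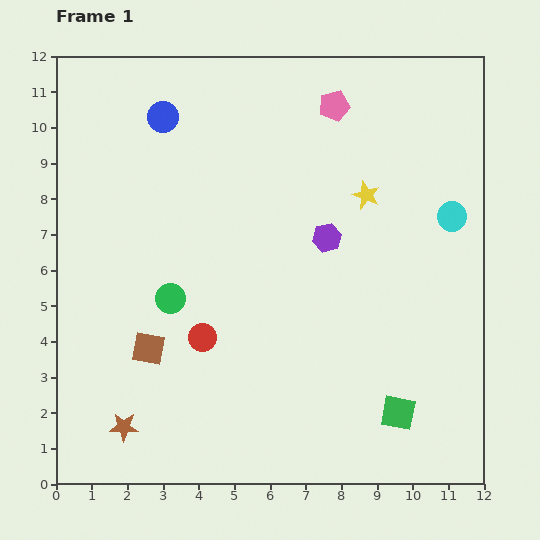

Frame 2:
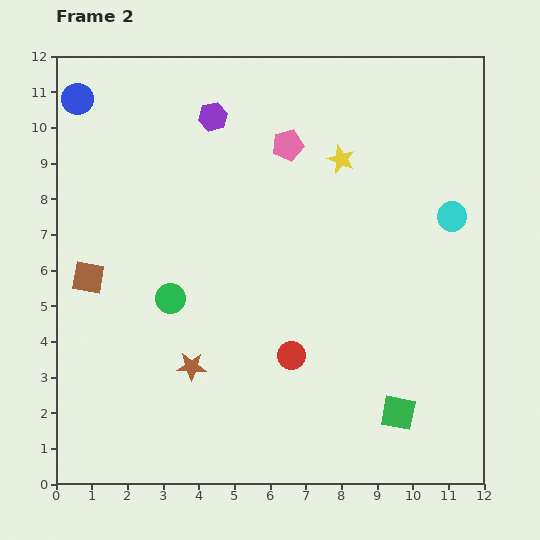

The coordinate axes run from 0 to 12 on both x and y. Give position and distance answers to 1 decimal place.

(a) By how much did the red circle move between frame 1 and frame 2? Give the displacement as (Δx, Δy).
(2.5, -0.5)

The red circle was at (4.1, 4.1) in frame 1 and (6.6, 3.6) in frame 2.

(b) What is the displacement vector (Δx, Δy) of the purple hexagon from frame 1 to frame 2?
(-3.2, 3.4)

The purple hexagon was at (7.6, 6.9) in frame 1 and (4.4, 10.3) in frame 2.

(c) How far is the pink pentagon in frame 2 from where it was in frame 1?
1.7

The pink pentagon moved from (7.8, 10.6) to (6.5, 9.5), a distance of √(1.3² + 1.1²) ≈ 1.7.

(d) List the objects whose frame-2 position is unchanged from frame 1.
the green square, the cyan circle, the green circle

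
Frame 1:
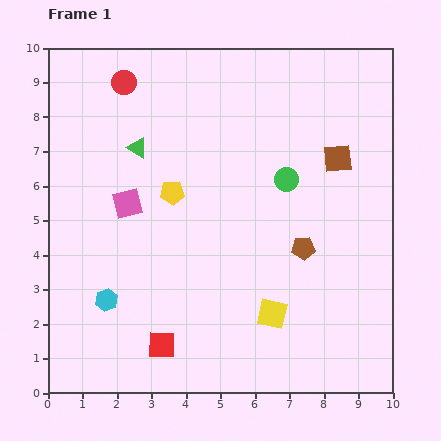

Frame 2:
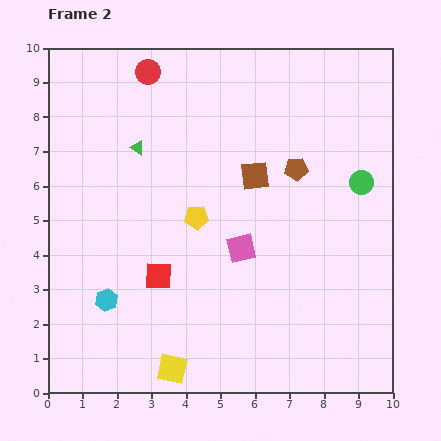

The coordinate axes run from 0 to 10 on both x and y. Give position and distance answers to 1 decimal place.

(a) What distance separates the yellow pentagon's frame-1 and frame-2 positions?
1.0

The yellow pentagon moved from (3.6, 5.8) to (4.3, 5.1), a distance of √(0.7² + 0.7²) ≈ 1.0.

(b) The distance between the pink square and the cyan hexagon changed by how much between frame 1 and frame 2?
+1.3

Distance in frame 1: 2.9. Distance in frame 2: 4.2.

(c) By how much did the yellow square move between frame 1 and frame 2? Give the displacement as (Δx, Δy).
(-2.9, -1.6)

The yellow square was at (6.5, 2.3) in frame 1 and (3.6, 0.7) in frame 2.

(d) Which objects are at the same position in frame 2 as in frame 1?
the green triangle, the cyan hexagon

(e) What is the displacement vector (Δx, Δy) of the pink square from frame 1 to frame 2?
(3.3, -1.3)

The pink square was at (2.3, 5.5) in frame 1 and (5.6, 4.2) in frame 2.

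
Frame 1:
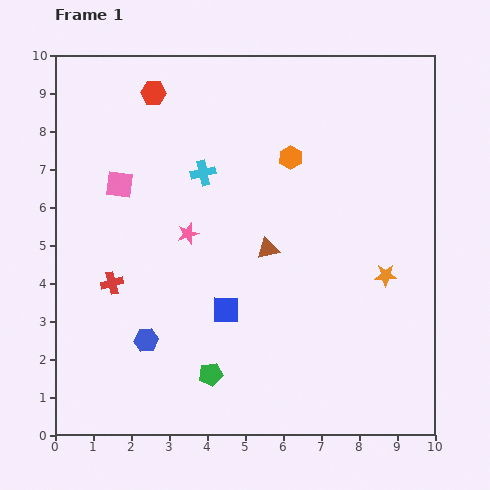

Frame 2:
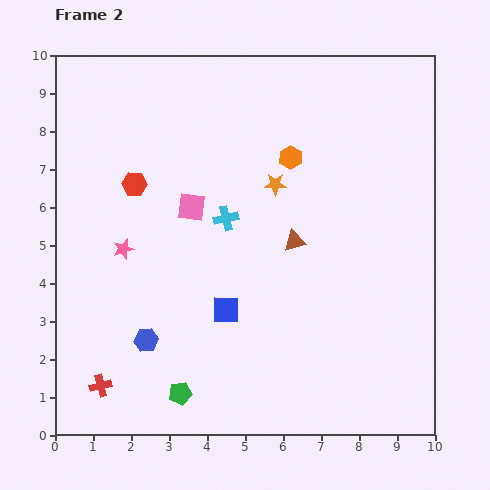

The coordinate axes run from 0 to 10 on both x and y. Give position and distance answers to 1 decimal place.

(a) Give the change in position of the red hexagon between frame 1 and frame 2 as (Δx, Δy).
(-0.5, -2.4)

The red hexagon was at (2.6, 9.0) in frame 1 and (2.1, 6.6) in frame 2.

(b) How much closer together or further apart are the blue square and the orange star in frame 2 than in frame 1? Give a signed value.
-0.8

Distance in frame 1: 4.3. Distance in frame 2: 3.5.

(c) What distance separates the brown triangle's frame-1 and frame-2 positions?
0.7

The brown triangle moved from (5.6, 4.9) to (6.3, 5.1), a distance of √(0.7² + 0.2²) ≈ 0.7.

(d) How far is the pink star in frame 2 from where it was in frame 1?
1.7

The pink star moved from (3.5, 5.3) to (1.8, 4.9), a distance of √(1.7² + 0.4²) ≈ 1.7.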